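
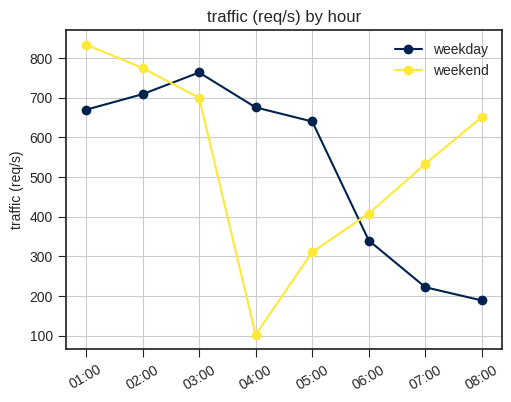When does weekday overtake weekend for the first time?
03:00

02:00: weekday ≈ 700 vs weekend ≈ 800 (not yet); 03:00: weekday ≈ 800 vs weekend ≈ 700 (first crossover).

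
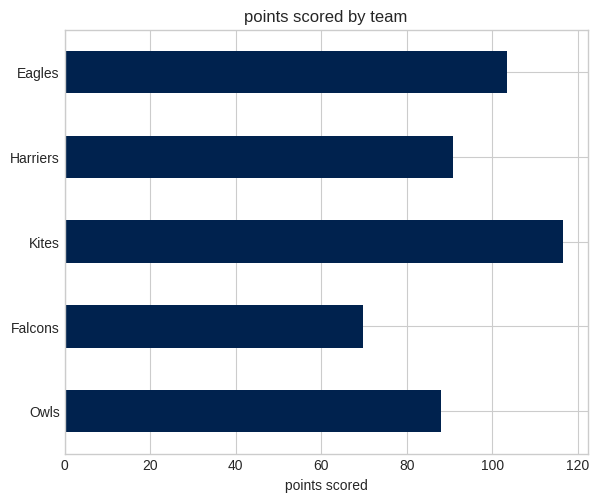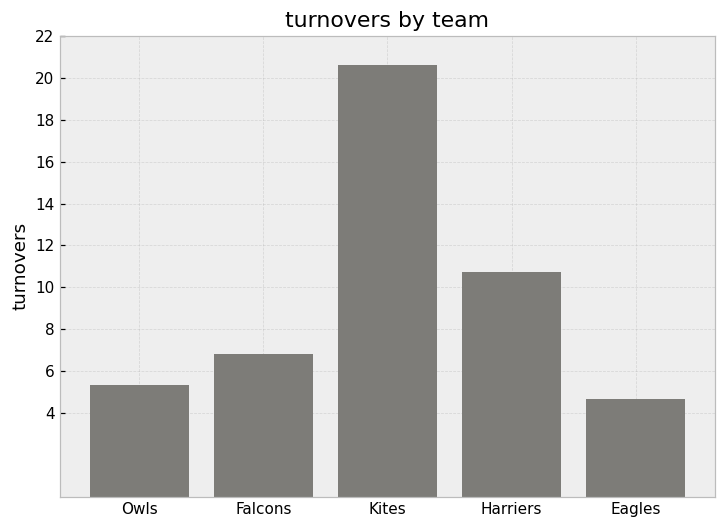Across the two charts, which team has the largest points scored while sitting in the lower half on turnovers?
Eagles

Chart 2 median turnovers ≈ 6; below-median teams: Owls, Eagles. Among those, Eagles has the highest points scored (≈ 100).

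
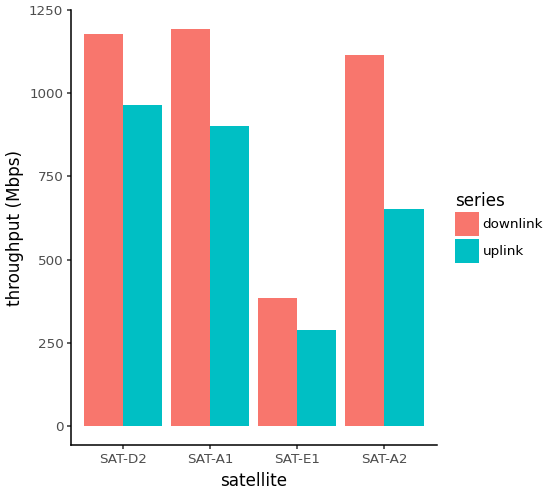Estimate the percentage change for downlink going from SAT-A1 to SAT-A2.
≈ -8.3%

SAT-A1 ≈ 1200, SAT-A2 ≈ 1100; (1100 − 1200) / 1200 ≈ -8.3%.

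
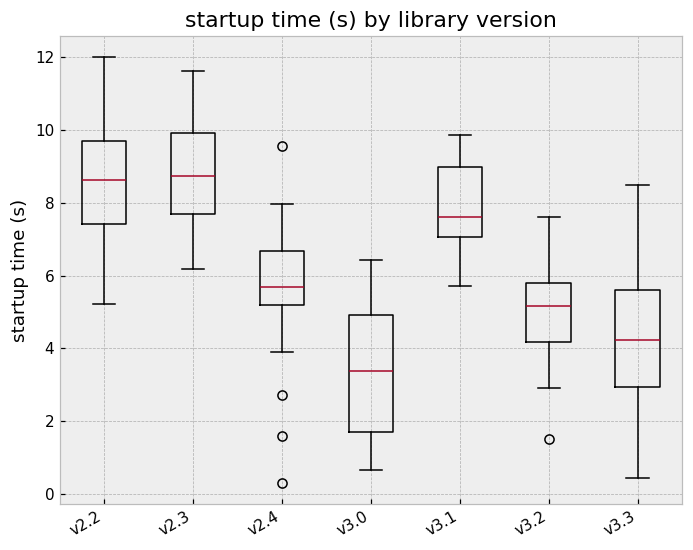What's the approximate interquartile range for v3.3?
≈ 2.5

Q3 ≈ 5.5, Q1 ≈ 3.0; IQR ≈ 2.5.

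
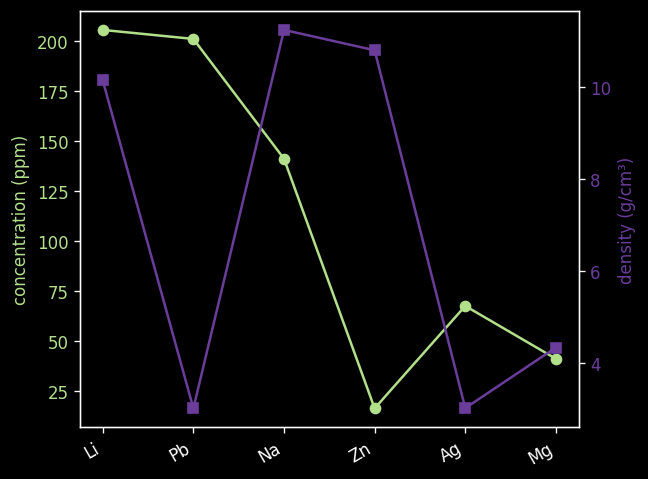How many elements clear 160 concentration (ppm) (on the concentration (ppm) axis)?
Above 160: Li, Pb.

2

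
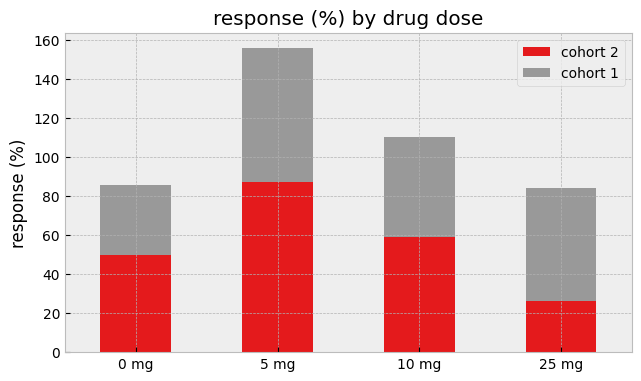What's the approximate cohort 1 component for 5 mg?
cohort 1 top ≈ 160, bottom ≈ 80; segment ≈ 80.

≈ 80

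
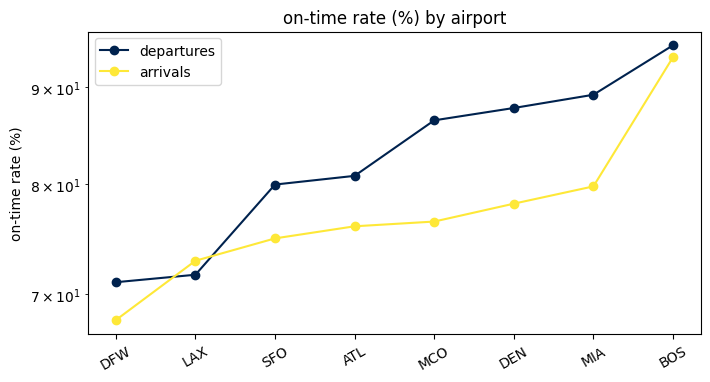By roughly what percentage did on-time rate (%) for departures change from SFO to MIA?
≈ +12.5%

SFO ≈ 80, MIA ≈ 90; (90 − 80) / 80 ≈ +12.5%.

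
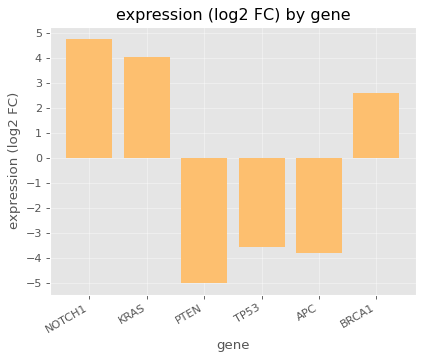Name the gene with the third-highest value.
Top 4: NOTCH1 ≈ 5, KRAS ≈ 4, BRCA1 ≈ 3, TP53 ≈ -4.

BRCA1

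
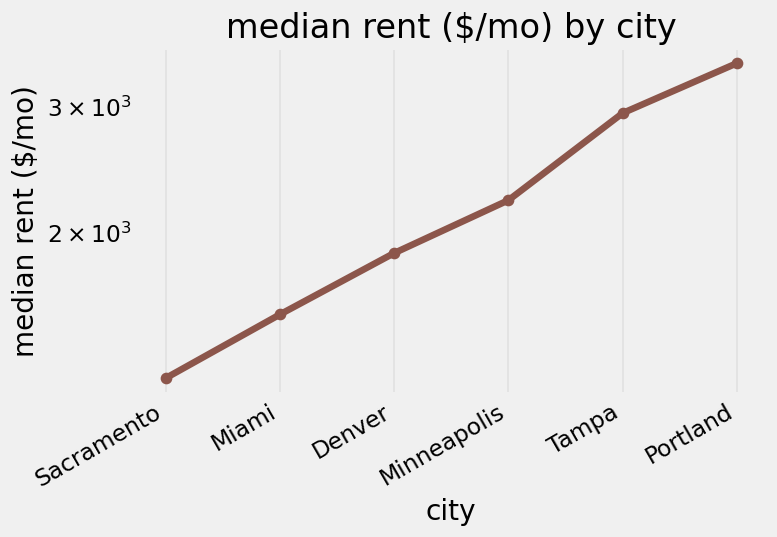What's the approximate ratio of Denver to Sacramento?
Denver ≈ 1800, Sacramento ≈ 1200; 1800/1200 ≈ 1.5.

≈ 1.5×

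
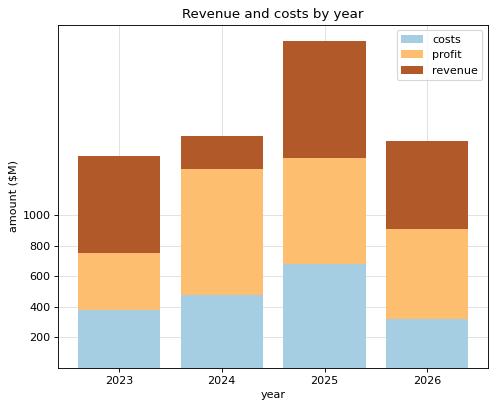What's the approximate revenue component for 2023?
revenue top ≈ 1400, bottom ≈ 800; segment ≈ 600.

≈ 600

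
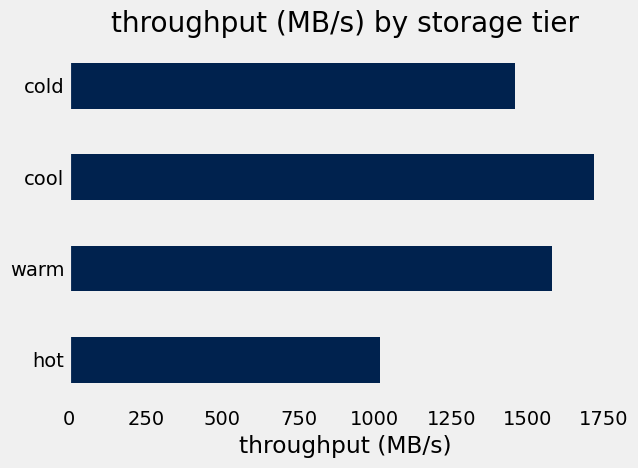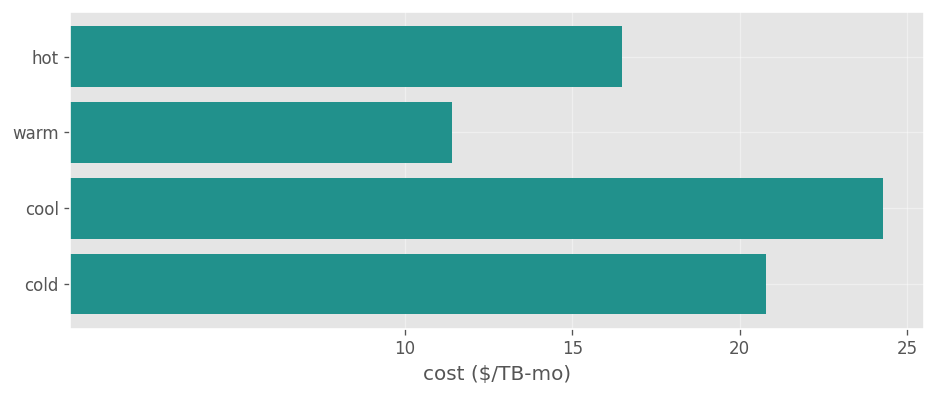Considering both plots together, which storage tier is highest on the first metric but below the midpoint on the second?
Chart 2 median cost ($/TB-mo) ≈ 20; below-median storage tiers: hot, warm. Among those, warm has the highest throughput (MB/s) (≈ 1600).

warm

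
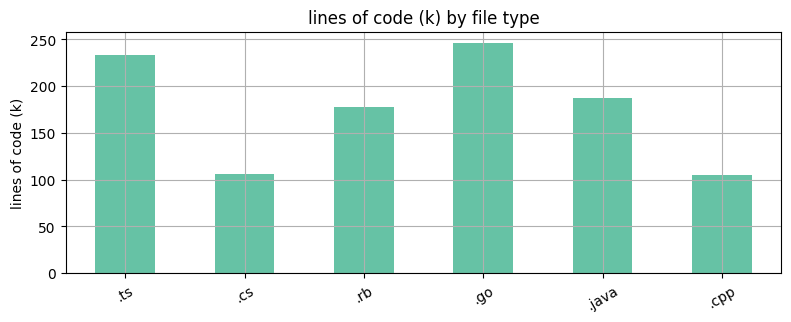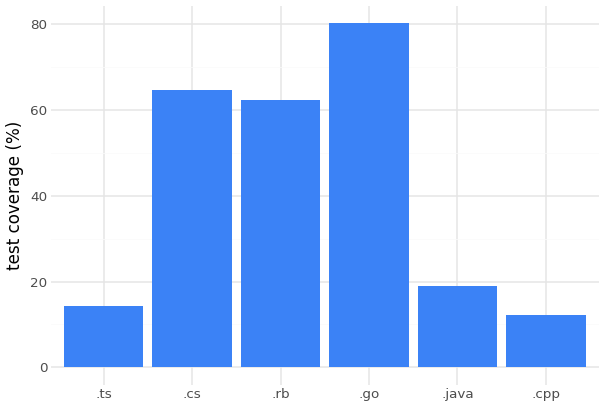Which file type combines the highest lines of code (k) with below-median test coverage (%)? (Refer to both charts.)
.ts

Chart 2 median test coverage (%) ≈ 40; below-median file types: .ts, .java, .cpp. Among those, .ts has the highest lines of code (k) (≈ 225).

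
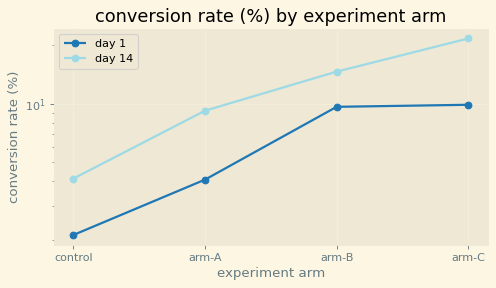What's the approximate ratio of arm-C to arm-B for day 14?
≈ 1.57×

arm-C ≈ 22, arm-B ≈ 14; 22/14 ≈ 1.57.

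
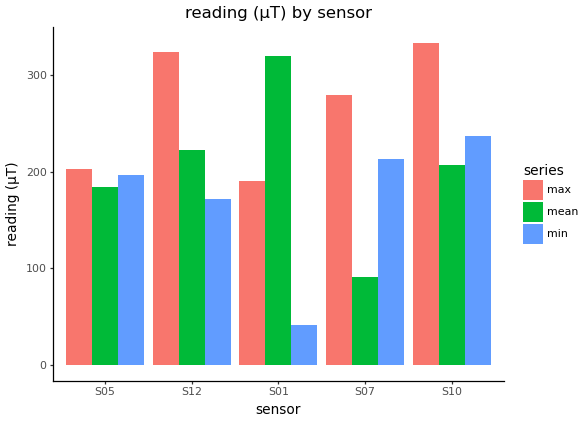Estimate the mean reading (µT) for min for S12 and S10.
≈ 200

(150 + 250) / 2 ≈ 200.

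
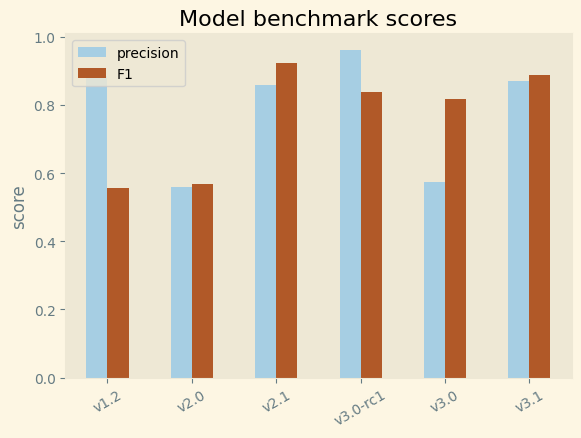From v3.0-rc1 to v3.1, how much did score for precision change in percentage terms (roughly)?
v3.0-rc1 ≈ 1.0, v3.1 ≈ 0.9; (0.9 − 1.0) / 1.0 ≈ -10%.

≈ -10%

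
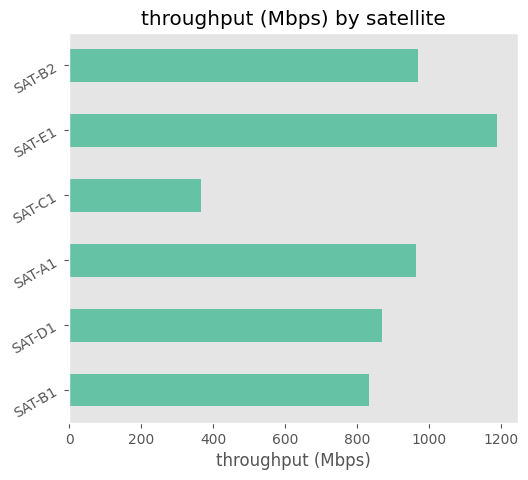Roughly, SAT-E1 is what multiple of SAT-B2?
SAT-E1 ≈ 1200, SAT-B2 ≈ 1000; 1200/1000 ≈ 1.2.

≈ 1.2×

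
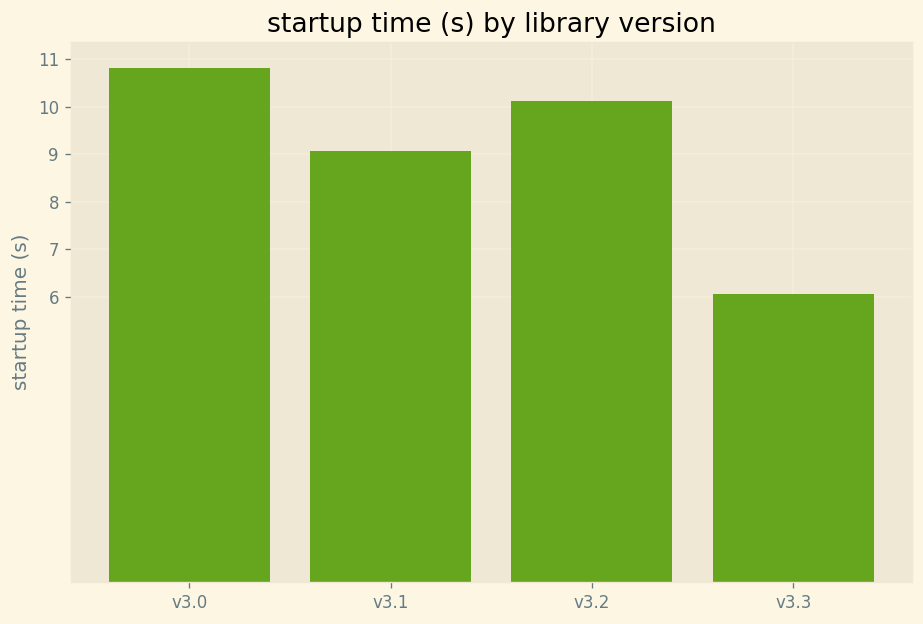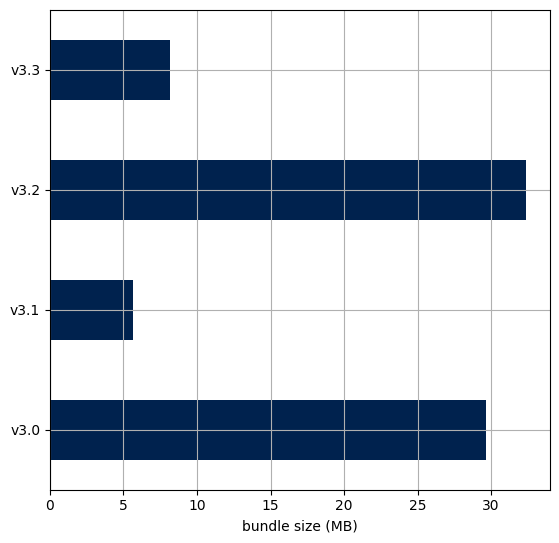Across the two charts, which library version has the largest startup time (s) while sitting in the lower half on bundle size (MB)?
v3.1

Chart 2 median bundle size (MB) ≈ 20; below-median library versions: v3.1, v3.3. Among those, v3.1 has the highest startup time (s) (≈ 9).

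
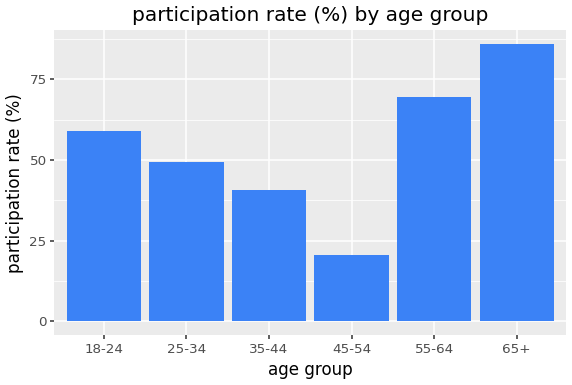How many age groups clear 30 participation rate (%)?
Above 30: 18-24, 25-34, 35-44, 55-64, 65+.

5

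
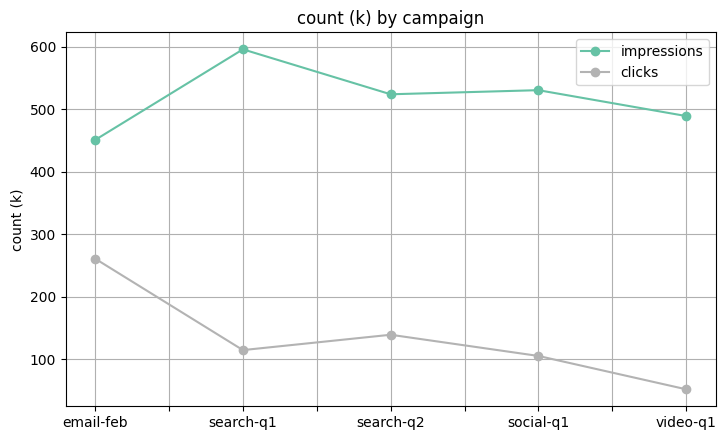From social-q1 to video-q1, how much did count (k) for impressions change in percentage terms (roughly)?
≈ -9.1%

social-q1 ≈ 550, video-q1 ≈ 500; (500 − 550) / 550 ≈ -9.1%.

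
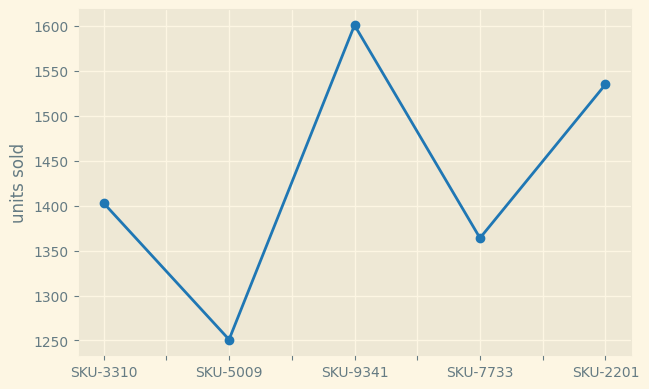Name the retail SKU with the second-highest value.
Top 3: SKU-9341 ≈ 1600, SKU-2201 ≈ 1550, SKU-3310 ≈ 1400.

SKU-2201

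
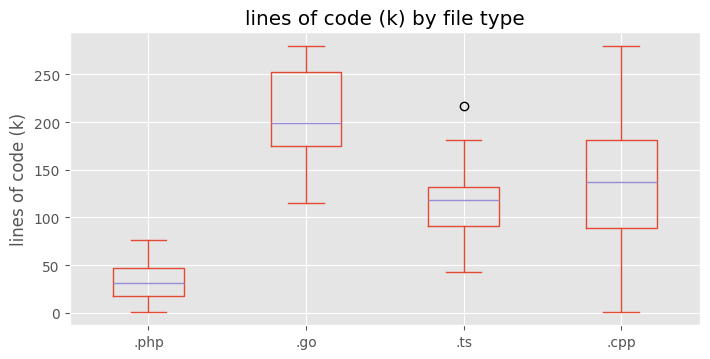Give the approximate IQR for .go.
Q3 ≈ 260, Q1 ≈ 180; IQR ≈ 80.

≈ 80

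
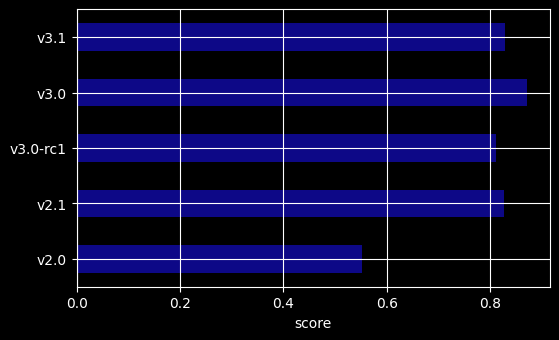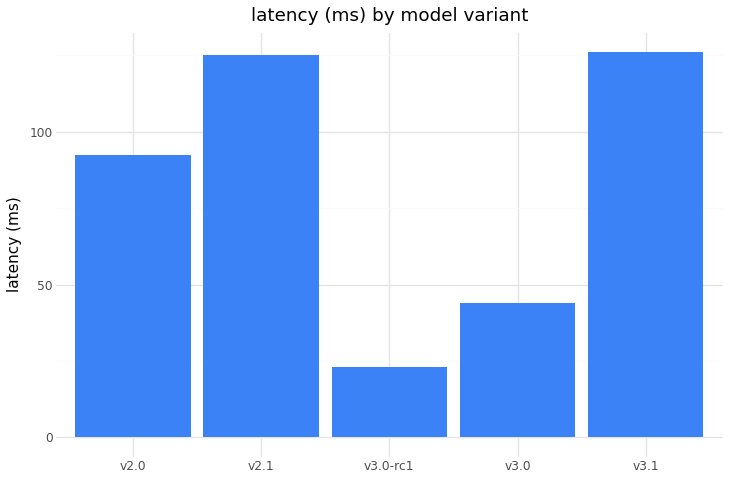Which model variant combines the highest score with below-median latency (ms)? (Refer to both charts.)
v3.0

Chart 2 median latency (ms) ≈ 100; below-median model variants: v3.0-rc1, v3.0. Among those, v3.0 has the highest score (≈ 0.9).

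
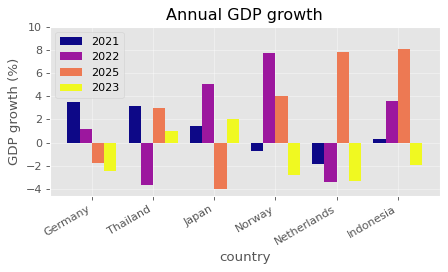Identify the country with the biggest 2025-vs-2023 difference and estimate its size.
Netherlands, ≈ 12 %

Netherlands: 2025 ≈ 8, 2023 ≈ -4 → gap ≈ 12. Next-largest (Indonesia) is only ≈ 10.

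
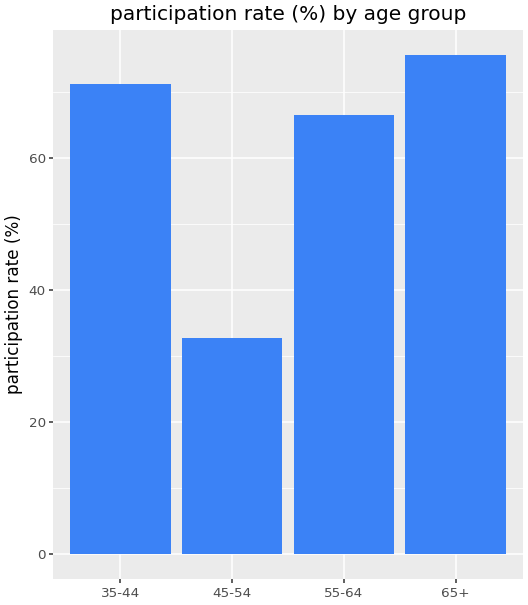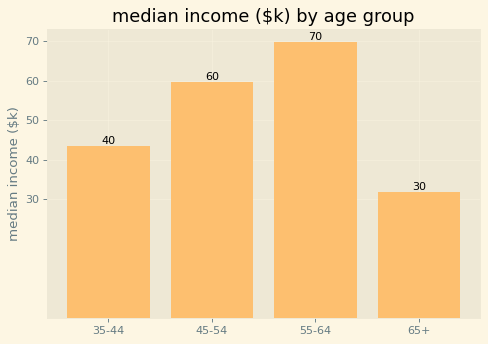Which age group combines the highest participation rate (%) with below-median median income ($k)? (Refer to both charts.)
65+

Chart 2 median median income ($k) ≈ 50; below-median age groups: 35-44, 65+. Among those, 65+ has the highest participation rate (%) (≈ 80).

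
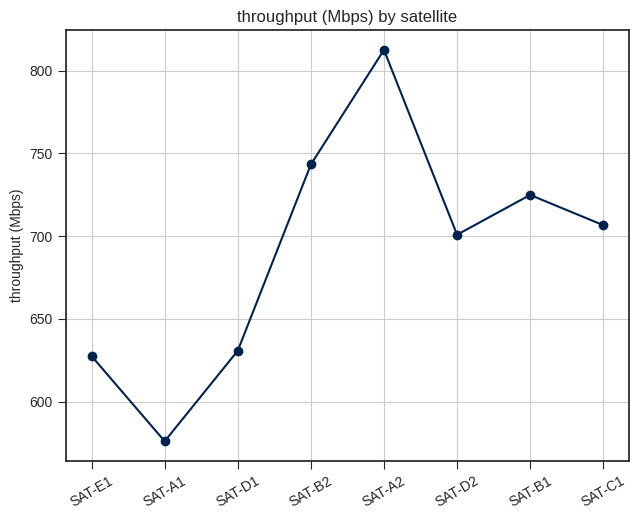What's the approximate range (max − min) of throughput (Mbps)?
Max SAT-A2 ≈ 820, min SAT-A1 ≈ 580; range ≈ 240.

≈ 240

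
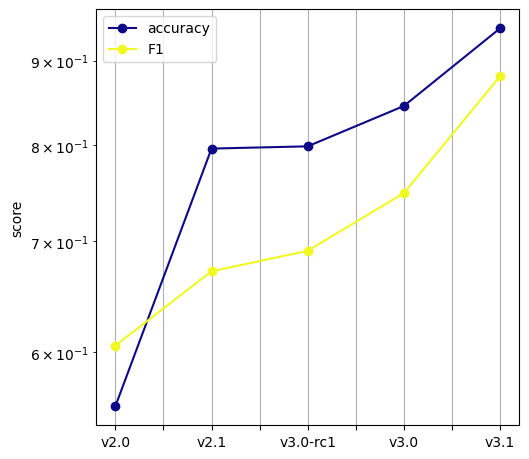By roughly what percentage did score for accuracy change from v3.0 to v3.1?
≈ +11.8%

v3.0 ≈ 0.85, v3.1 ≈ 0.95; (0.95 − 0.85) / 0.85 ≈ +11.8%.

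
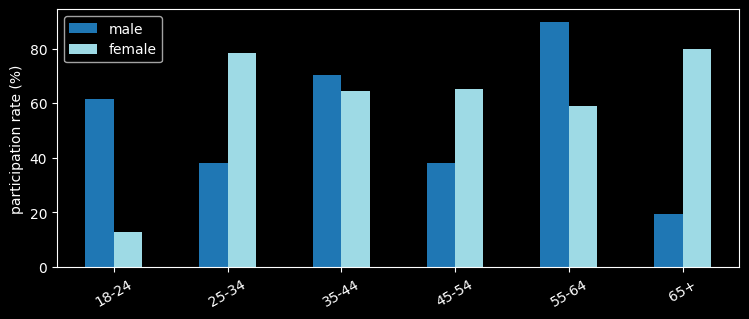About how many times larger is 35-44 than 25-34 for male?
≈ 1.75×

35-44 ≈ 70, 25-34 ≈ 40; 70/40 ≈ 1.75.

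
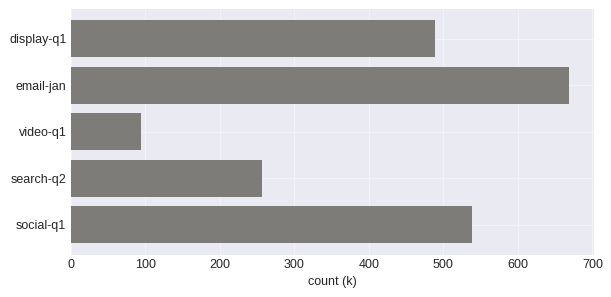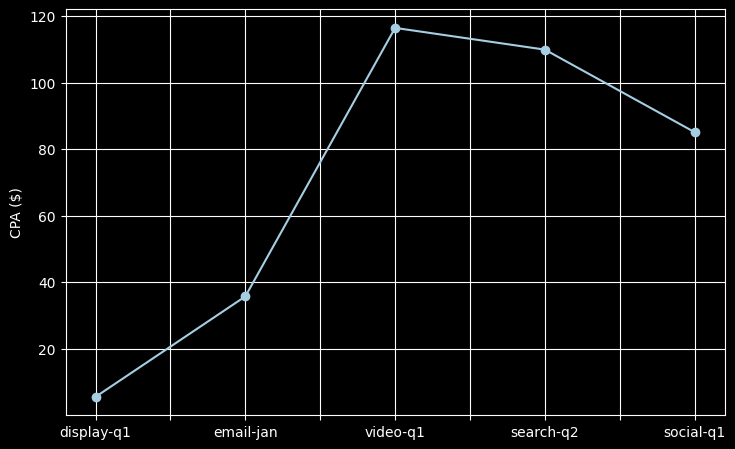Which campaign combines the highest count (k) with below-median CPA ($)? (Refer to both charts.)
Chart 2 median CPA ($) ≈ 80; below-median campaigns: display-q1, email-jan. Among those, email-jan has the highest count (k) (≈ 700).

email-jan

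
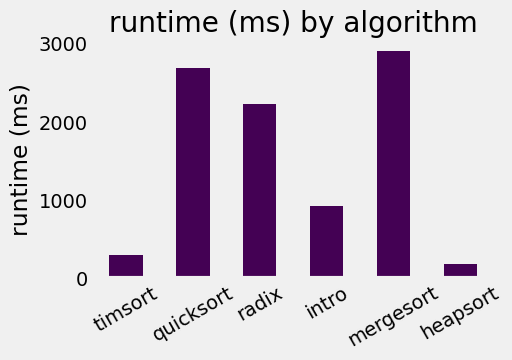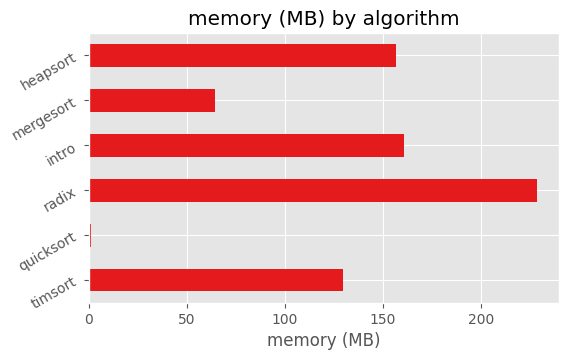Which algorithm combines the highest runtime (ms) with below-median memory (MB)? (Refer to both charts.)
mergesort

Chart 2 median memory (MB) ≈ 150; below-median algorithms: timsort, quicksort, mergesort. Among those, mergesort has the highest runtime (ms) (≈ 3000).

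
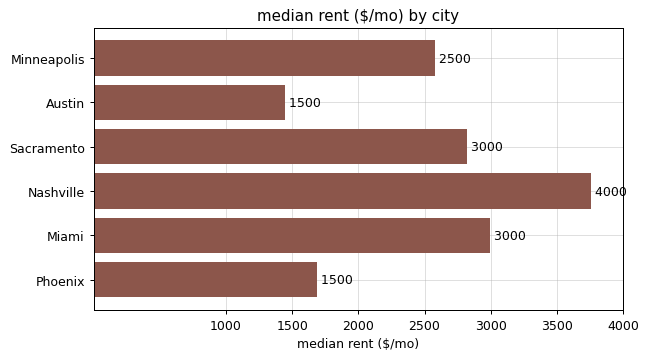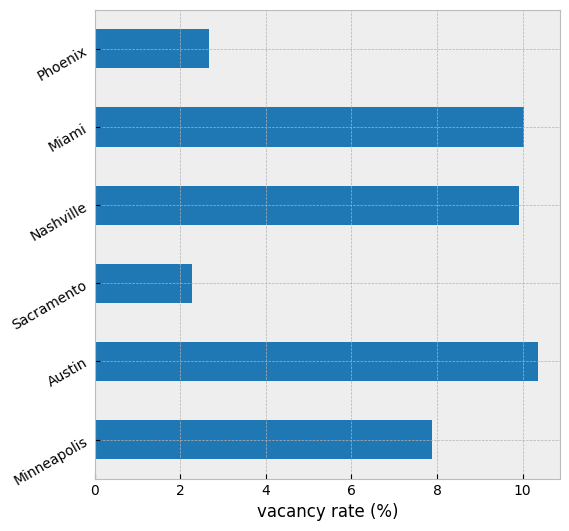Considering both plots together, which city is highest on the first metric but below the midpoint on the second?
Sacramento

Chart 2 median vacancy rate (%) ≈ 9; below-median cities: Minneapolis, Sacramento, Phoenix. Among those, Sacramento has the highest median rent ($/mo) (≈ 3000).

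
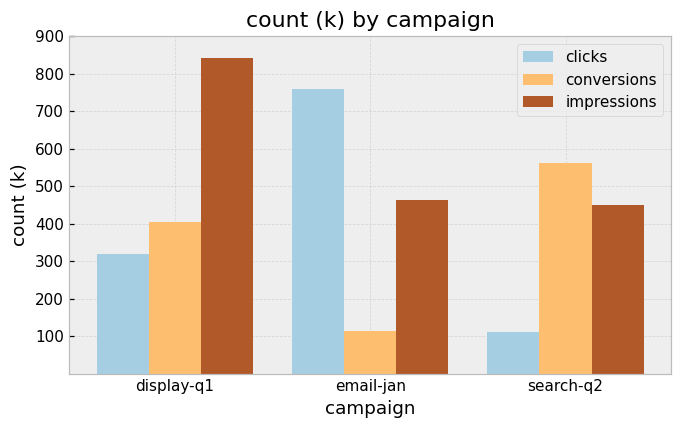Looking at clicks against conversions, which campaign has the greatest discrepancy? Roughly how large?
email-jan: clicks ≈ 800, conversions ≈ 100 → gap ≈ 700. Next-largest (search-q2) is only ≈ 500.

email-jan, ≈ 700 k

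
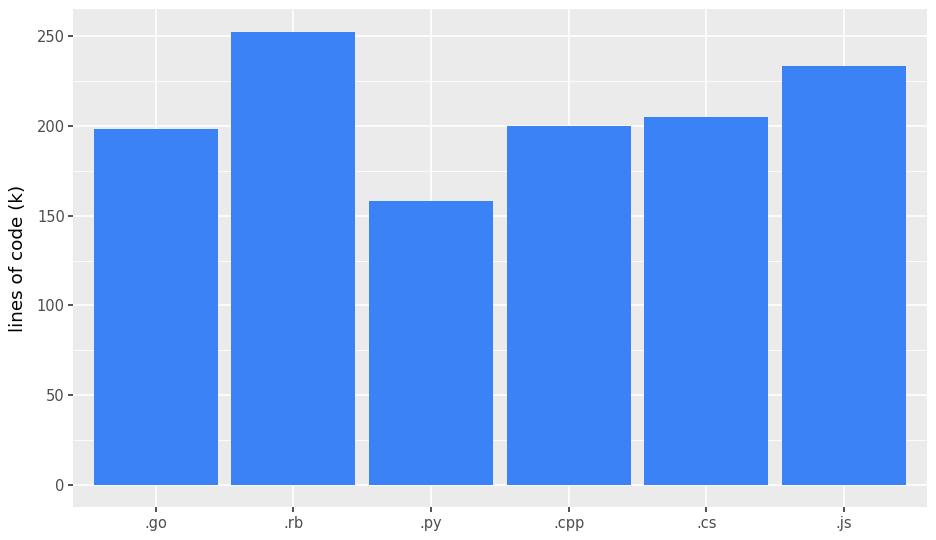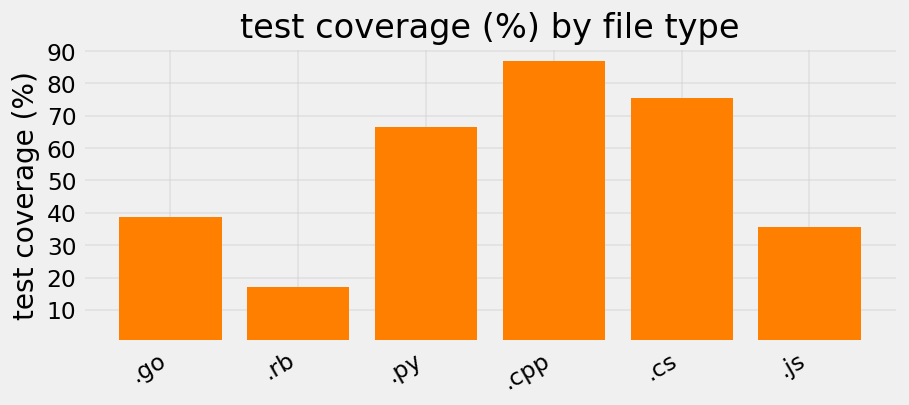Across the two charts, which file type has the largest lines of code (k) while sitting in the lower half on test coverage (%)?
Chart 2 median test coverage (%) ≈ 50; below-median file types: .go, .rb, .js. Among those, .rb has the highest lines of code (k) (≈ 250).

.rb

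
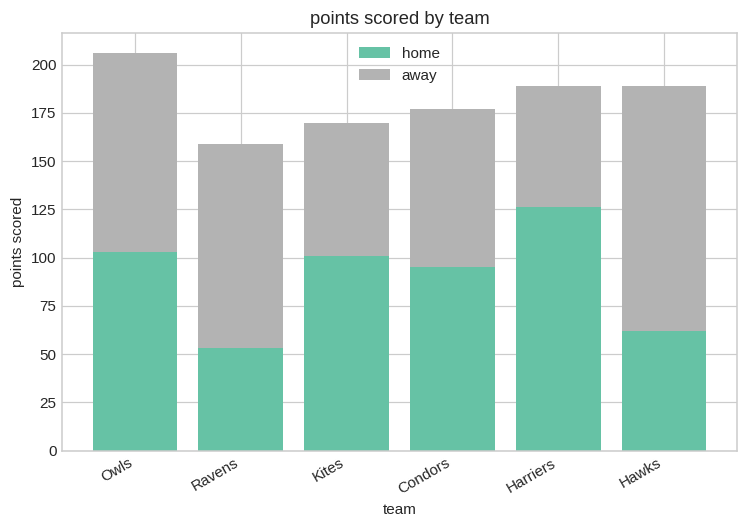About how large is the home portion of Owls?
home top ≈ 100, bottom ≈ 0; segment ≈ 100.

≈ 100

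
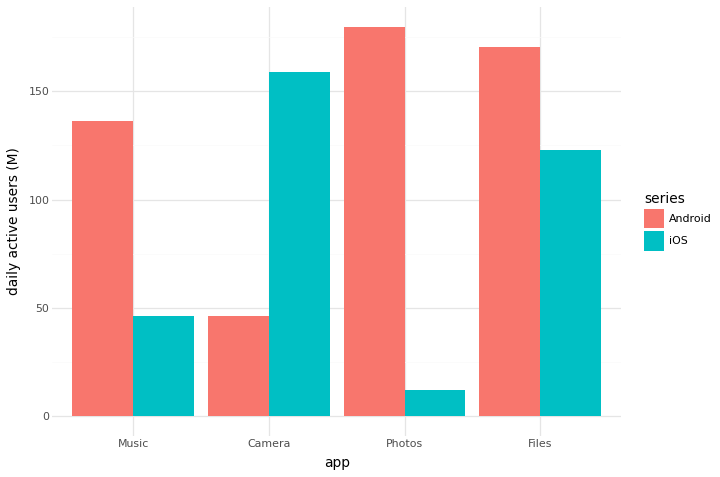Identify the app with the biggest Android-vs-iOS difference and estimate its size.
Photos, ≈ 160 M

Photos: Android ≈ 180, iOS ≈ 20 → gap ≈ 160. Next-largest (Camera) is only ≈ 120.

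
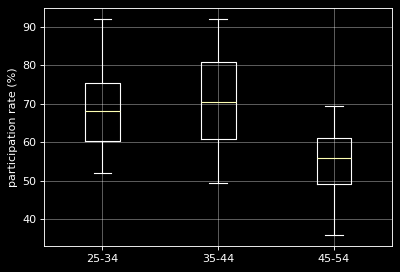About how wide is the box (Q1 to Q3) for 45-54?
≈ 12

Q3 ≈ 62, Q1 ≈ 50; IQR ≈ 12.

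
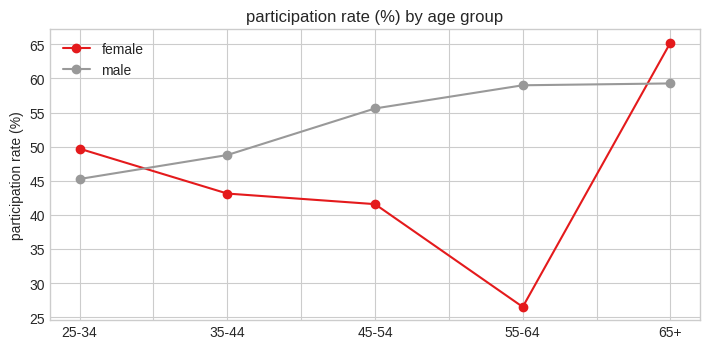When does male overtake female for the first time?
25-34: male ≈ 45 vs female ≈ 50 (not yet); 35-44: male ≈ 50 vs female ≈ 45 (first crossover).

35-44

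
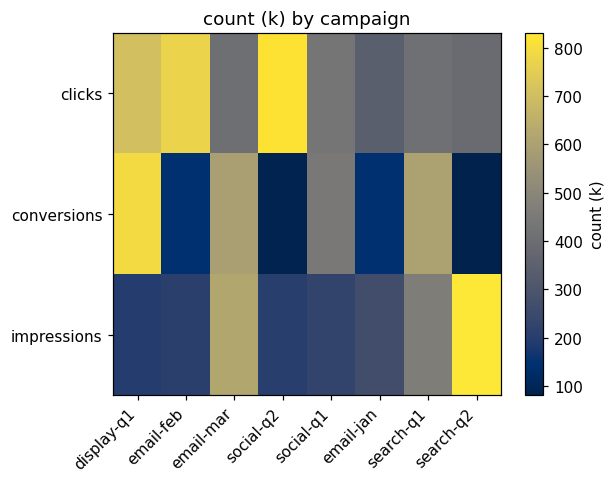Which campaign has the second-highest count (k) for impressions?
email-mar

Top 3 for impressions: search-q2 ≈ 800, email-mar ≈ 600, search-q1 ≈ 500.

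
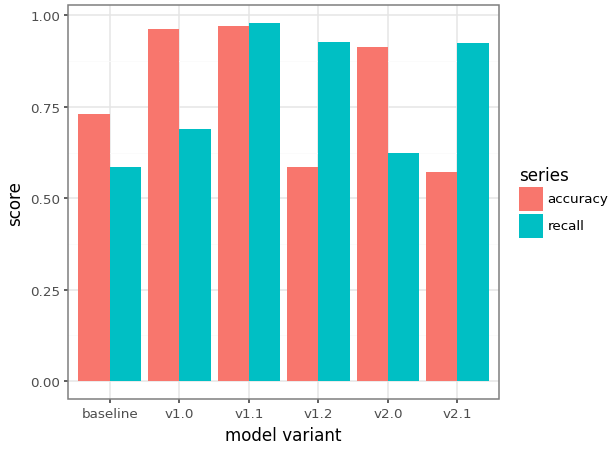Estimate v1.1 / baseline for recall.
≈ 1.67×

v1.1 ≈ 1.0, baseline ≈ 0.6; 1.0/0.6 ≈ 1.67.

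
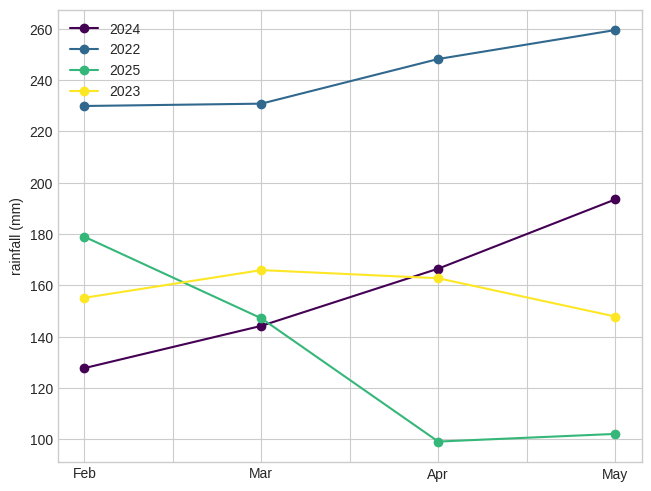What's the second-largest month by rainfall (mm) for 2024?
Apr

Top 3 for 2024: May ≈ 200, Apr ≈ 160, Mar ≈ 140.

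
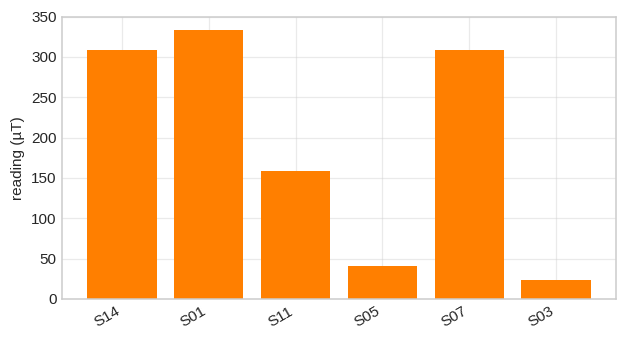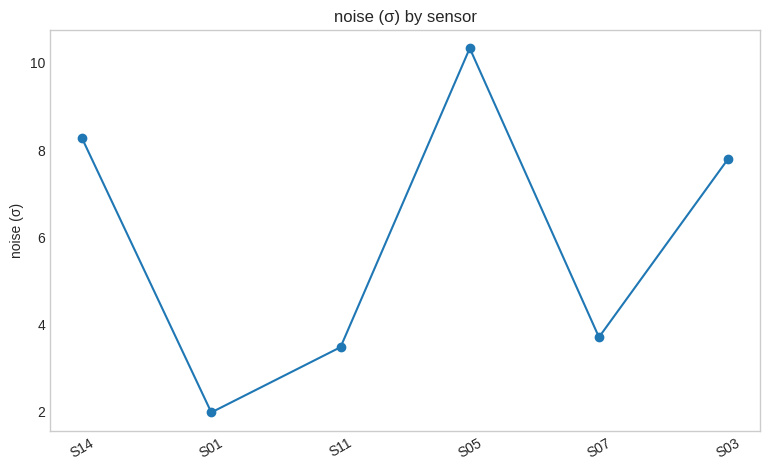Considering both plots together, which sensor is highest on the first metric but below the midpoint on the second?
Chart 2 median noise (σ) ≈ 6; below-median sensors: S01, S11, S07. Among those, S01 has the highest reading (µT) (≈ 350).

S01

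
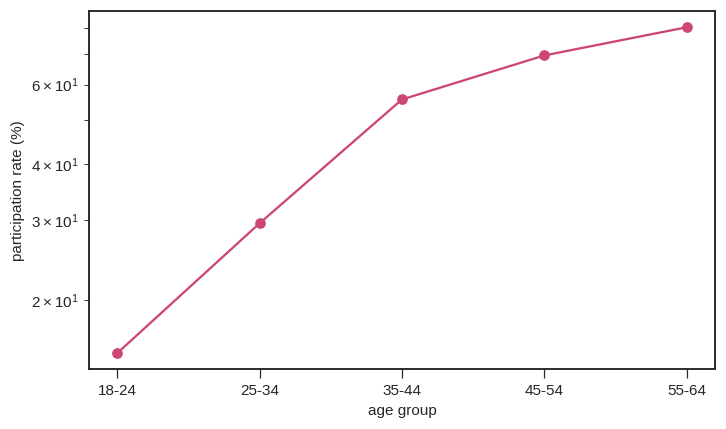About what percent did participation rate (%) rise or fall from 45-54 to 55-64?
45-54 ≈ 70, 55-64 ≈ 80; (80 − 70) / 70 ≈ +14.3%.

≈ +14.3%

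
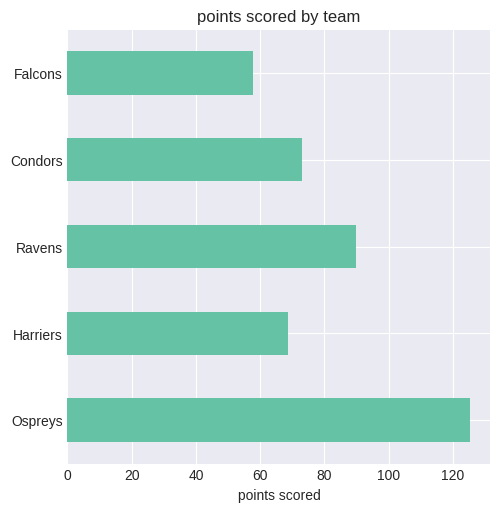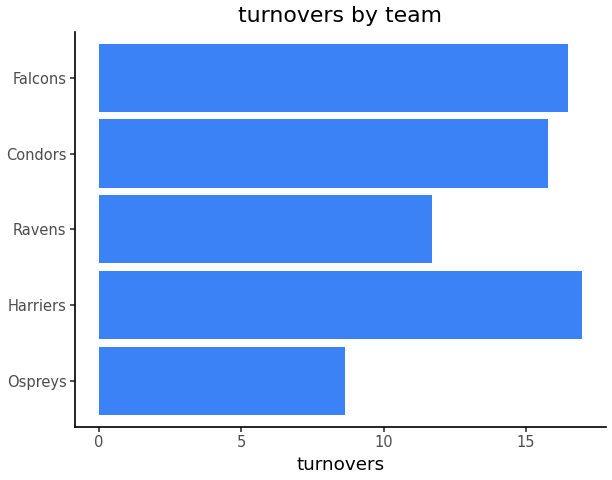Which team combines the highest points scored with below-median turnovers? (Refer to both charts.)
Chart 2 median turnovers ≈ 16; below-median teams: Ospreys, Ravens. Among those, Ospreys has the highest points scored (≈ 120).

Ospreys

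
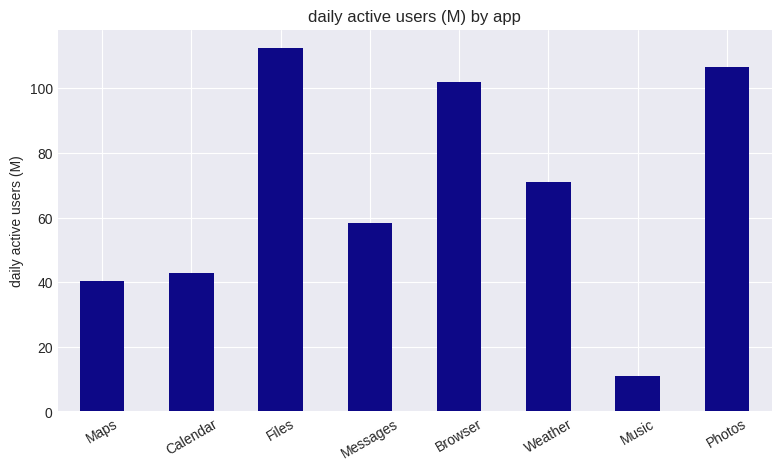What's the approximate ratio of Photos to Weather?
Photos ≈ 110, Weather ≈ 70; 110/70 ≈ 1.57.

≈ 1.57×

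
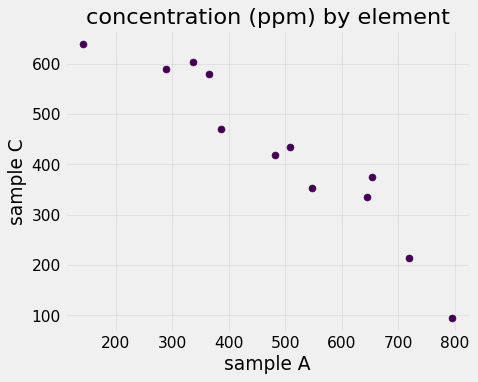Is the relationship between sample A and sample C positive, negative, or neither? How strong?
Points are negatively correlated; strong (|r| ≈ 1.0).

negative, strong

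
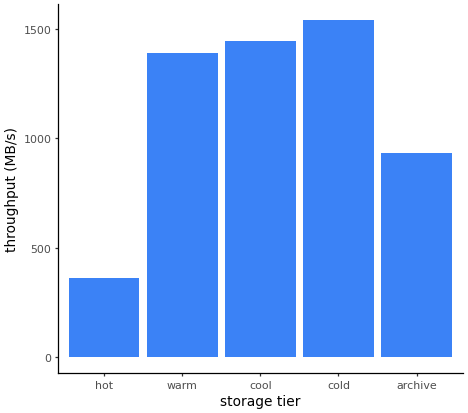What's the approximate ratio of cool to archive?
cool ≈ 1400, archive ≈ 1000; 1400/1000 ≈ 1.4.

≈ 1.4×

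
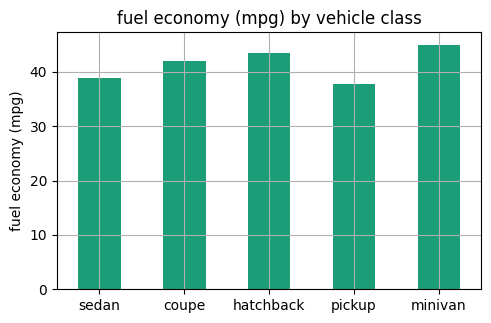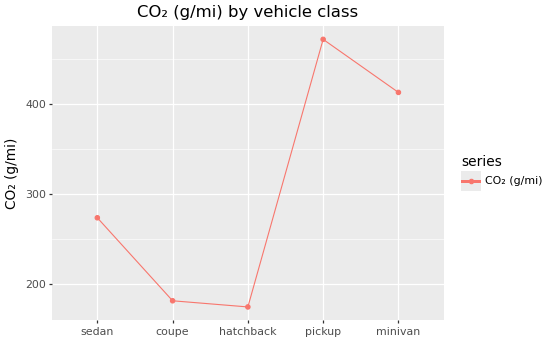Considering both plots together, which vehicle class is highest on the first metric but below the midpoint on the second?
hatchback

Chart 2 median CO₂ (g/mi) ≈ 250; below-median vehicle classes: coupe, hatchback. Among those, hatchback has the highest fuel economy (mpg) (≈ 45).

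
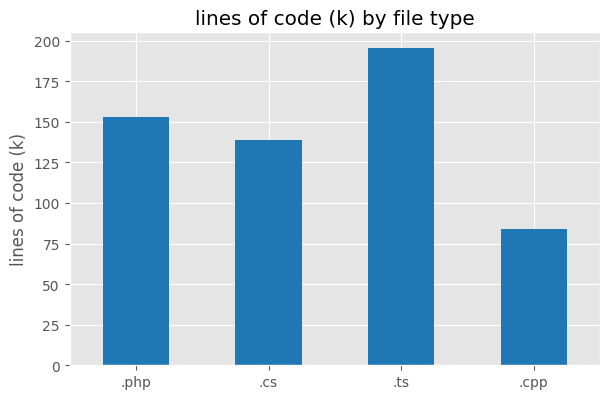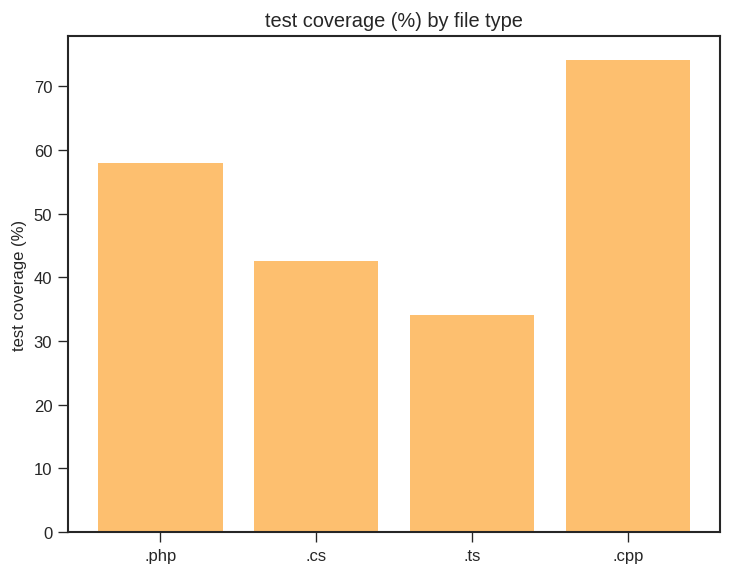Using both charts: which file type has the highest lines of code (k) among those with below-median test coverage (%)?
.ts

Chart 2 median test coverage (%) ≈ 50; below-median file types: .cs, .ts. Among those, .ts has the highest lines of code (k) (≈ 200).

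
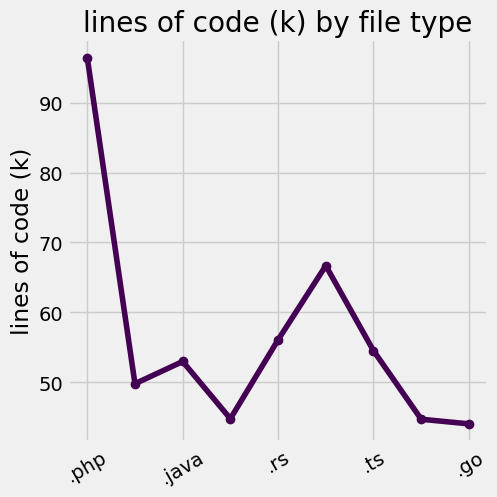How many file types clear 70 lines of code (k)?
1

Above 70: .php.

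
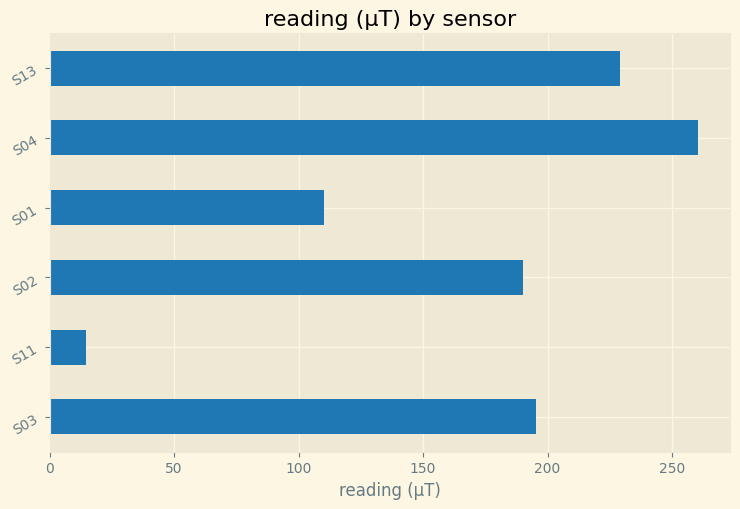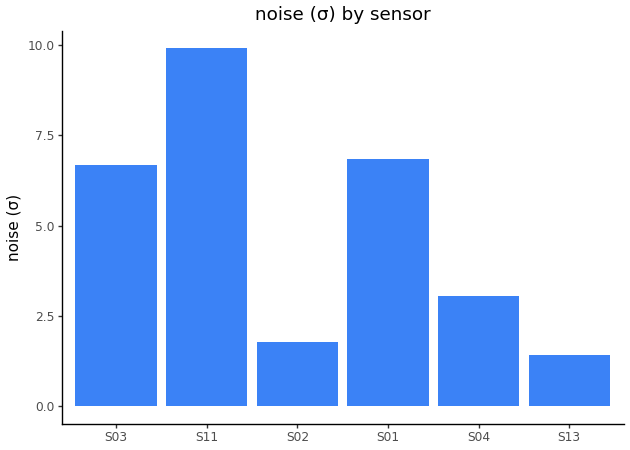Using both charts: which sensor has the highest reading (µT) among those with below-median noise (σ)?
S04

Chart 2 median noise (σ) ≈ 5; below-median sensors: S02, S04, S13. Among those, S04 has the highest reading (µT) (≈ 250).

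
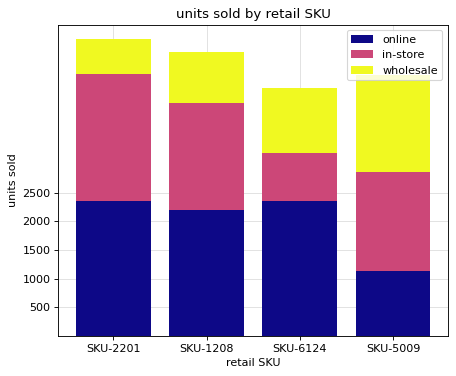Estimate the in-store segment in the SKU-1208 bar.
in-store top ≈ 4000, bottom ≈ 2000; segment ≈ 2000.

≈ 2000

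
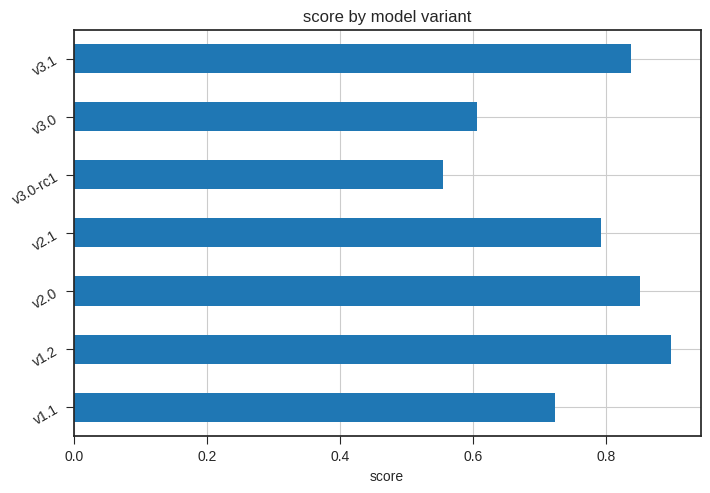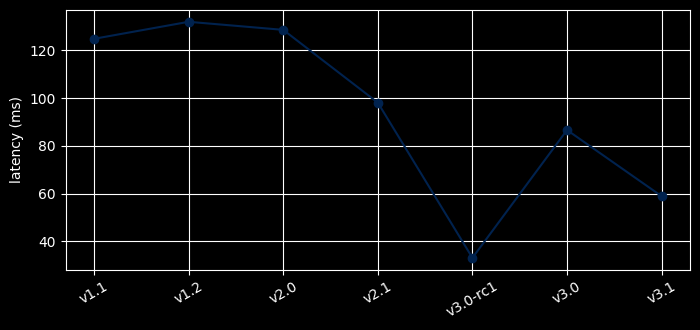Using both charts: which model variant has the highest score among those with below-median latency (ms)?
v3.1

Chart 2 median latency (ms) ≈ 100; below-median model variants: v3.0-rc1, v3.0, v3.1. Among those, v3.1 has the highest score (≈ 0.8).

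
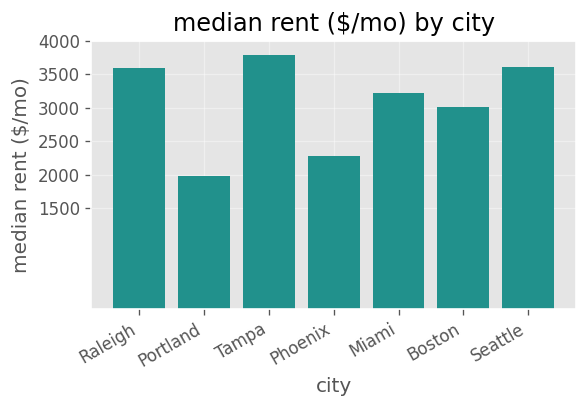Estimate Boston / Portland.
Boston ≈ 3000, Portland ≈ 2000; 3000/2000 ≈ 1.5.

≈ 1.5×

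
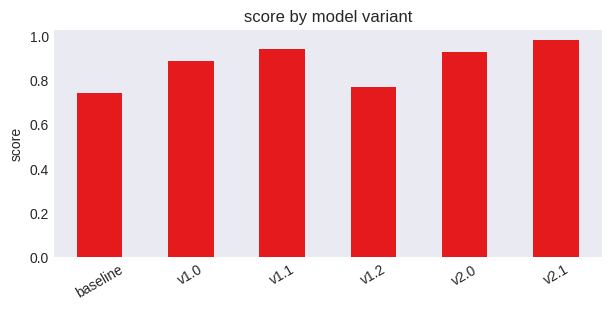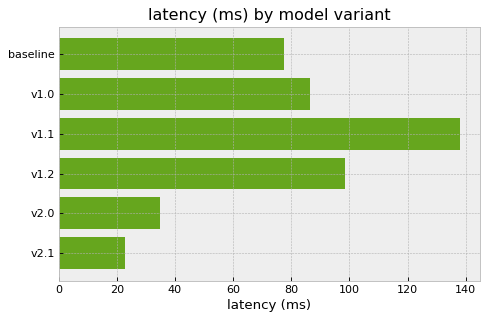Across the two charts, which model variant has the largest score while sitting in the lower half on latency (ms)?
Chart 2 median latency (ms) ≈ 80; below-median model variants: baseline, v2.0, v2.1. Among those, v2.1 has the highest score (≈ 1).

v2.1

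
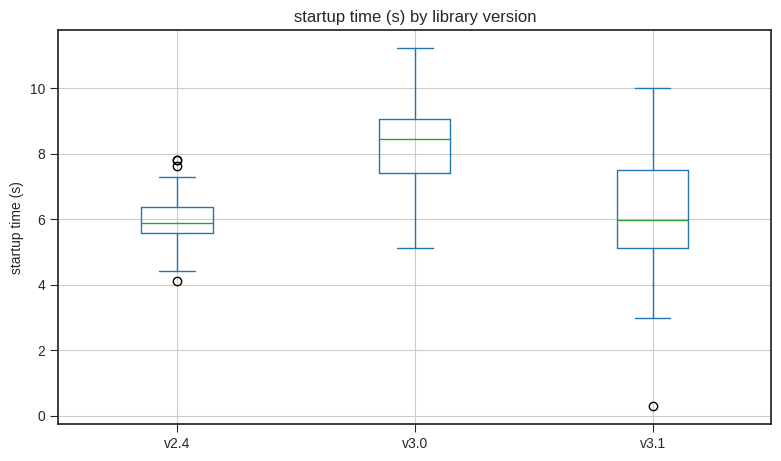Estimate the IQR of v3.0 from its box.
≈ 1.5

Q3 ≈ 9.0, Q1 ≈ 7.5; IQR ≈ 1.5.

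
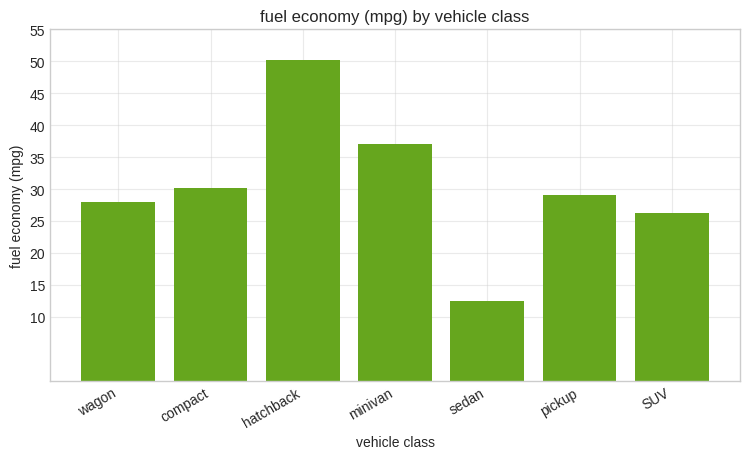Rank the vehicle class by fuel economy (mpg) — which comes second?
minivan

Top 3: hatchback ≈ 50, minivan ≈ 35, compact ≈ 30.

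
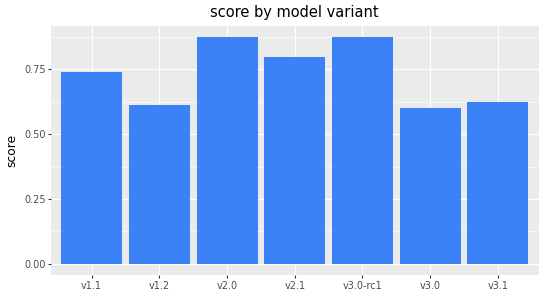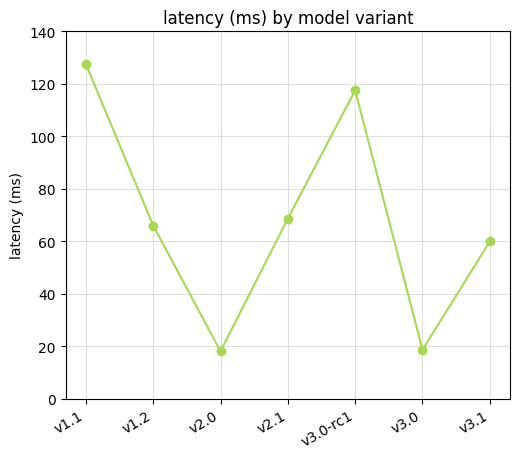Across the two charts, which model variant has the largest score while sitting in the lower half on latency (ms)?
Chart 2 median latency (ms) ≈ 60; below-median model variants: v2.0, v3.0, v3.1. Among those, v2.0 has the highest score (≈ 0.9).

v2.0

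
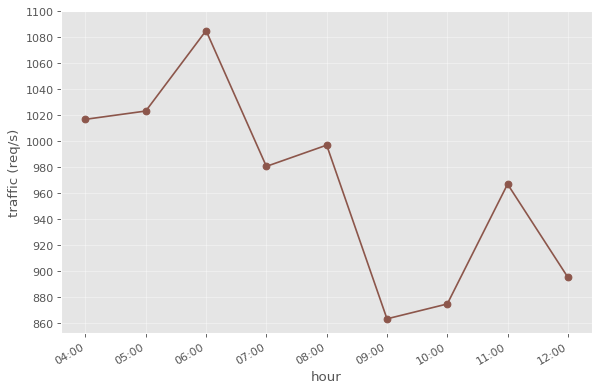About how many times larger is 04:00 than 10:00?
≈ 1.16×

04:00 ≈ 1020, 10:00 ≈ 880; 1020/880 ≈ 1.16.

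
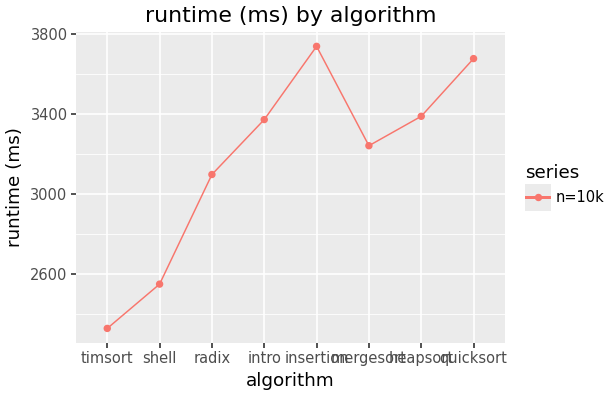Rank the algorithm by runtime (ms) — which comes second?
quicksort

Top 3: insertion ≈ 3800, quicksort ≈ 3600, heapsort ≈ 3400.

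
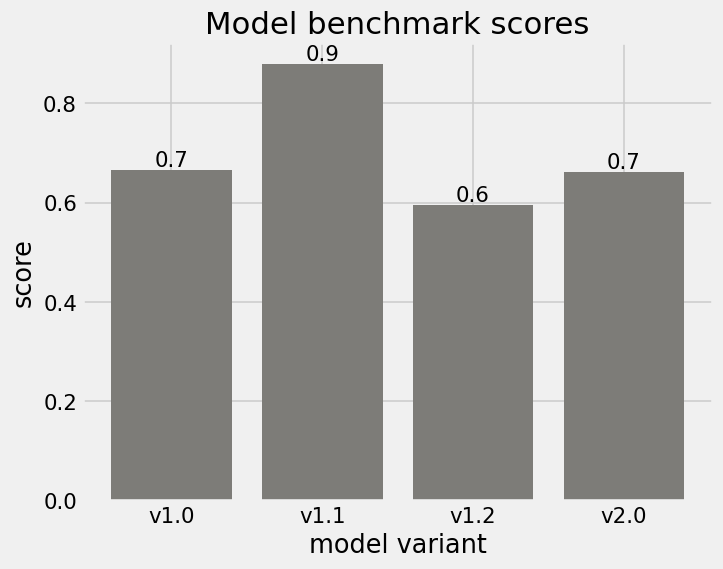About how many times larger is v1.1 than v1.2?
v1.1 ≈ 0.9, v1.2 ≈ 0.6; 0.9/0.6 ≈ 1.5.

≈ 1.5×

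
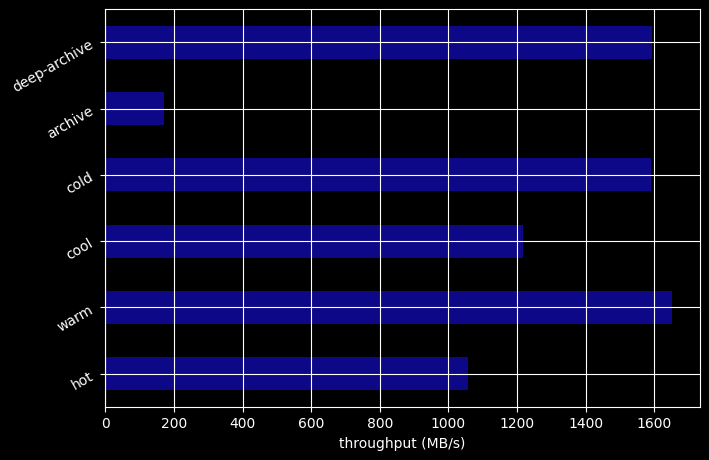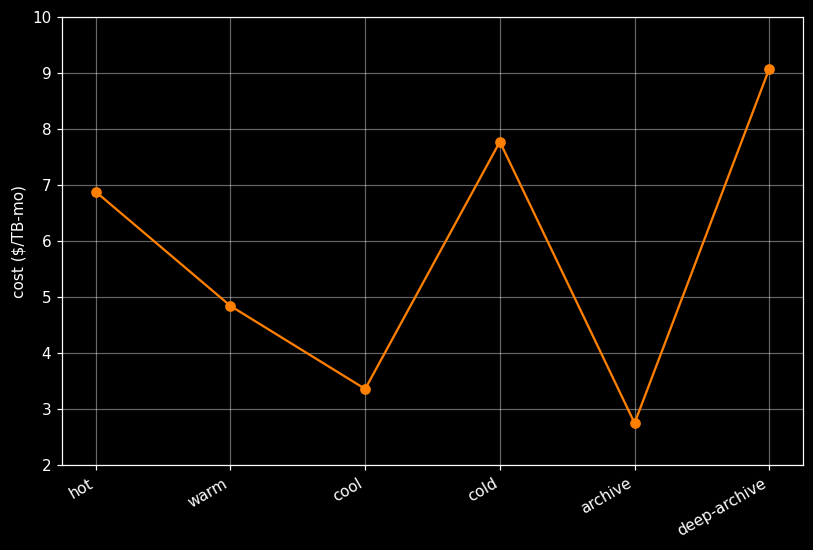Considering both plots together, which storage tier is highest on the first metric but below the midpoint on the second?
warm

Chart 2 median cost ($/TB-mo) ≈ 6; below-median storage tiers: warm, cool, archive. Among those, warm has the highest throughput (MB/s) (≈ 1600).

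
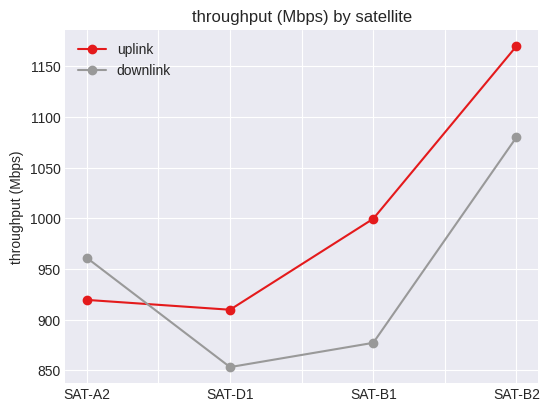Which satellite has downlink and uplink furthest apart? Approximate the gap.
SAT-B1, ≈ 100 Mbps

SAT-B1: downlink ≈ 900, uplink ≈ 1000 → gap ≈ 100. Next-largest (SAT-B2) is only ≈ 50.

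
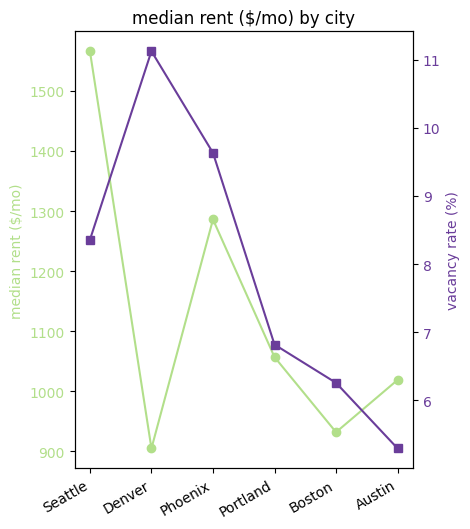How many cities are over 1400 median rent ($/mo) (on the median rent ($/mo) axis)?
1

Above 1400: Seattle.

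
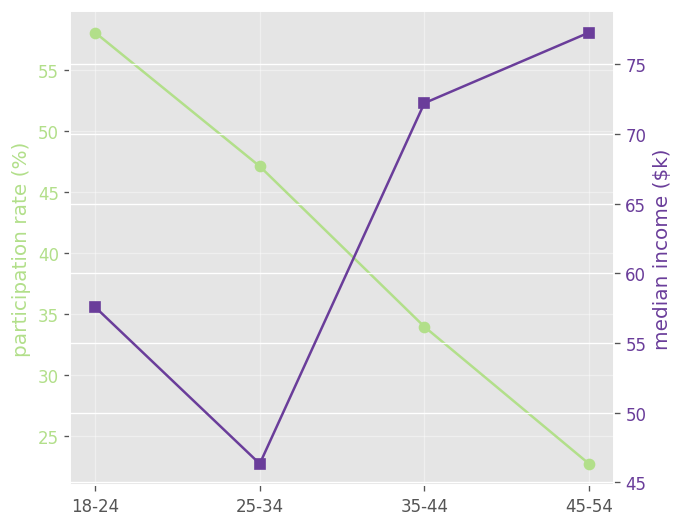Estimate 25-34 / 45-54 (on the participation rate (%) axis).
≈ 1.8×

25-34 ≈ 45, 45-54 ≈ 25; 45/25 ≈ 1.8.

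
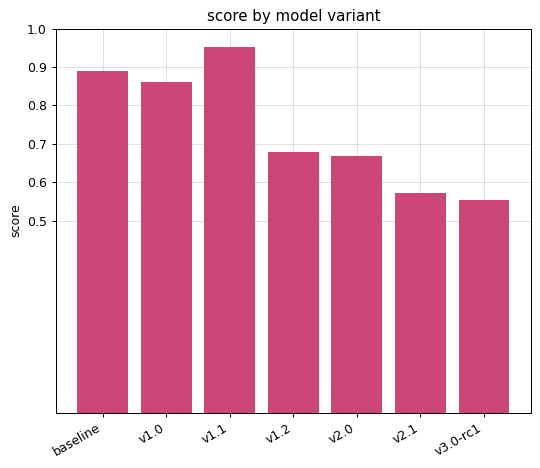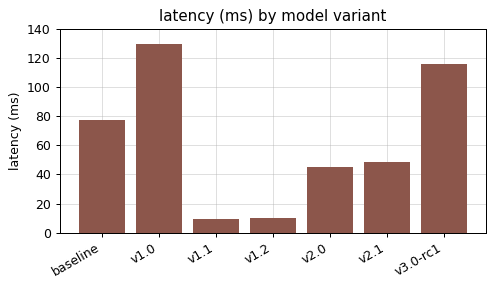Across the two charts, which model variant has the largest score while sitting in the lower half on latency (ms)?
v1.1

Chart 2 median latency (ms) ≈ 40; below-median model variants: v1.1, v1.2, v2.0. Among those, v1.1 has the highest score (≈ 1).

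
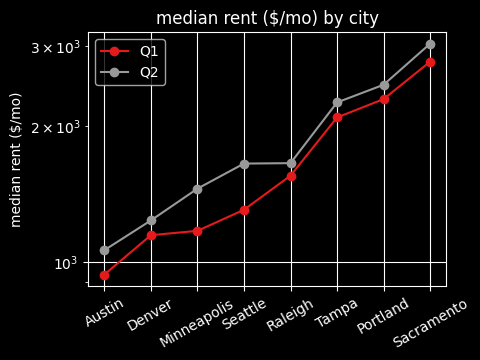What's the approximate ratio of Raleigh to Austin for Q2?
≈ 1.6×

Raleigh ≈ 1600, Austin ≈ 1000; 1600/1000 ≈ 1.6.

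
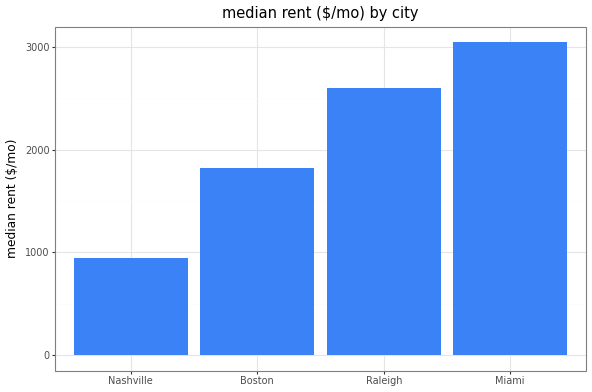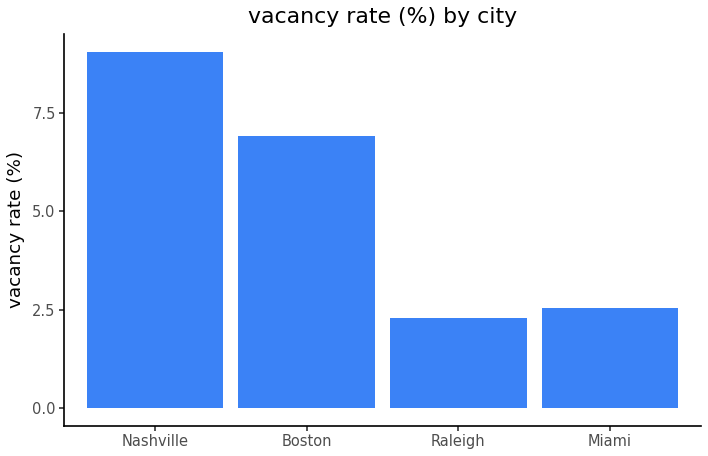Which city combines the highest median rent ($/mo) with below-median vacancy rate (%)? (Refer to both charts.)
Chart 2 median vacancy rate (%) ≈ 5; below-median cities: Raleigh, Miami. Among those, Miami has the highest median rent ($/mo) (≈ 3000).

Miami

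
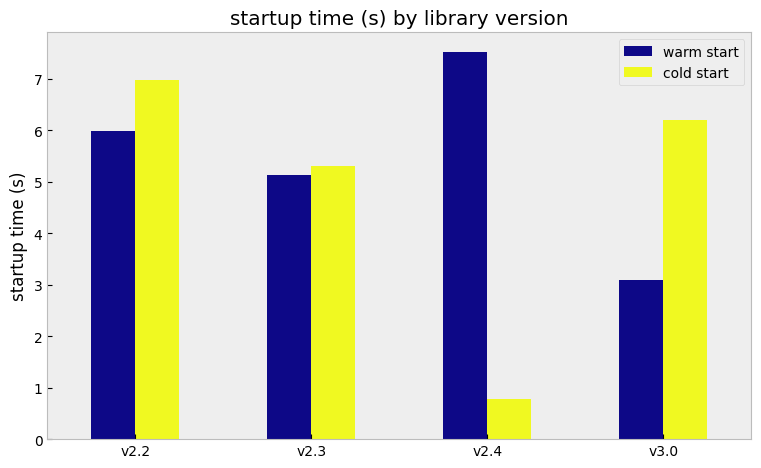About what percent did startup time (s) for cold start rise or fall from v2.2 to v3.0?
≈ -14.3%

v2.2 ≈ 7, v3.0 ≈ 6; (6 − 7) / 7 ≈ -14.3%.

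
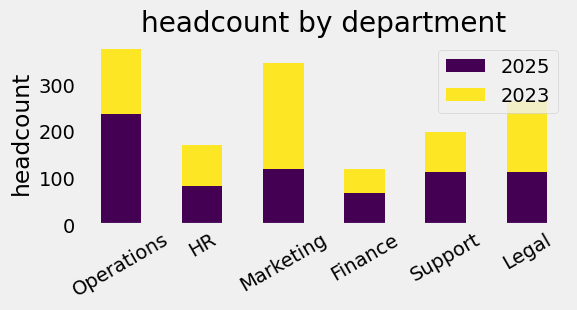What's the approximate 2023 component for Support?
2023 top ≈ 200, bottom ≈ 100; segment ≈ 100.

≈ 100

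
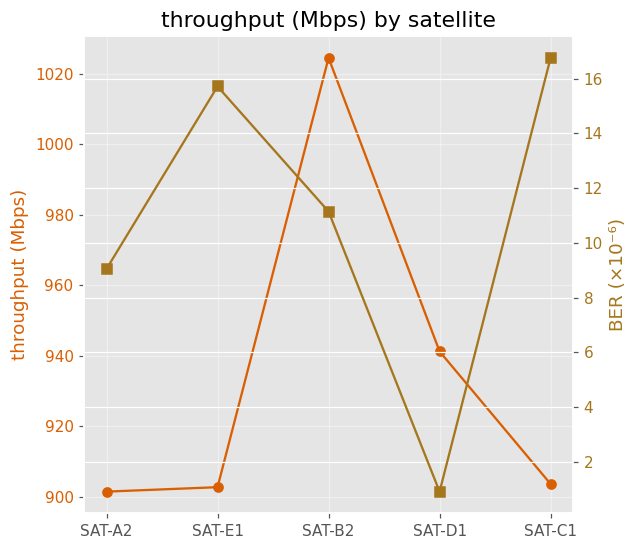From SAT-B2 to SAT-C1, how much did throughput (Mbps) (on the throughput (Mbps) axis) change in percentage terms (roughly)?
SAT-B2 ≈ 1020, SAT-C1 ≈ 900; (900 − 1020) / 1020 ≈ -11.8%.

≈ -11.8%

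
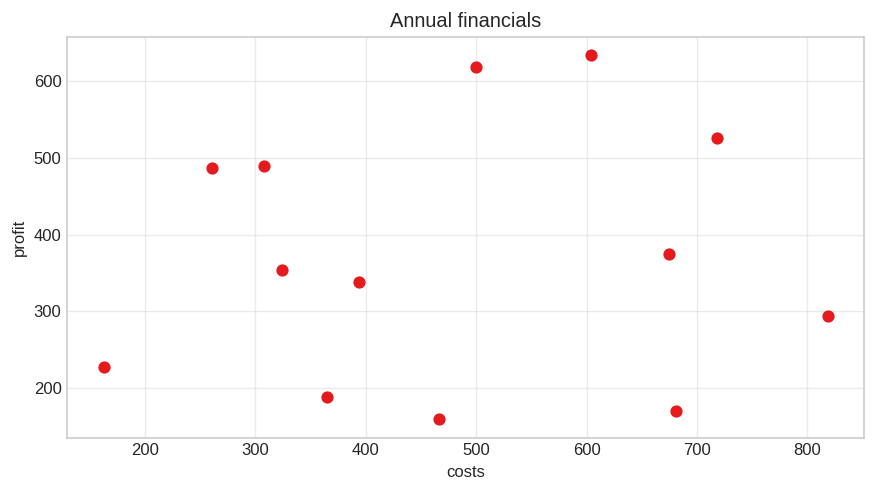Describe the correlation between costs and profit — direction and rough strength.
no clear correlation

Points are roughly uncorrelated; weak (|r| ≈ 0.1).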